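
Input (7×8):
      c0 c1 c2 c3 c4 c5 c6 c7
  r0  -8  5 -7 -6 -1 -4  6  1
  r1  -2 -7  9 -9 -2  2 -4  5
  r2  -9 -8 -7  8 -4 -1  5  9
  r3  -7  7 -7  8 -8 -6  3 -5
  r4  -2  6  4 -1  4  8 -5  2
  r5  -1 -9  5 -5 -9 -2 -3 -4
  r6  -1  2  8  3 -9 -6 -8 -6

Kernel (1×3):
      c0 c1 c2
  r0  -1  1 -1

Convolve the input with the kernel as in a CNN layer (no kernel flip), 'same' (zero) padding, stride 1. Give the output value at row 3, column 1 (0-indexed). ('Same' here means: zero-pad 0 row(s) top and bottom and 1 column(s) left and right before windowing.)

The receptive field on the zero-padded input at this output position is [-7 7 -7]. Elementwise product with the kernel and sum: -7·-1 + 7·1 + -7·-1.

21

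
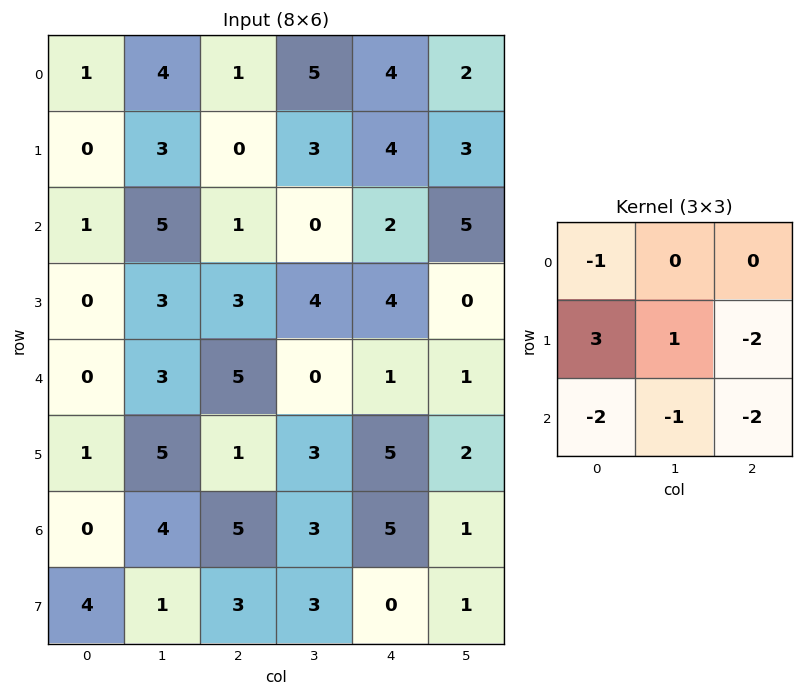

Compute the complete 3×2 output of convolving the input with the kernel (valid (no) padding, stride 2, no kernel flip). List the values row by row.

-7 -12
-17 -8
-8 -32

Output[0,0]: The receptive field on the input at this output position is [1 4 1 / 0 3 0 / 1 5 1]. Elementwise product with the kernel and sum: 1·-1 + 0·3 + 3·1 + 0·-2 + 1·-2 + 5·-1 + 1·-2.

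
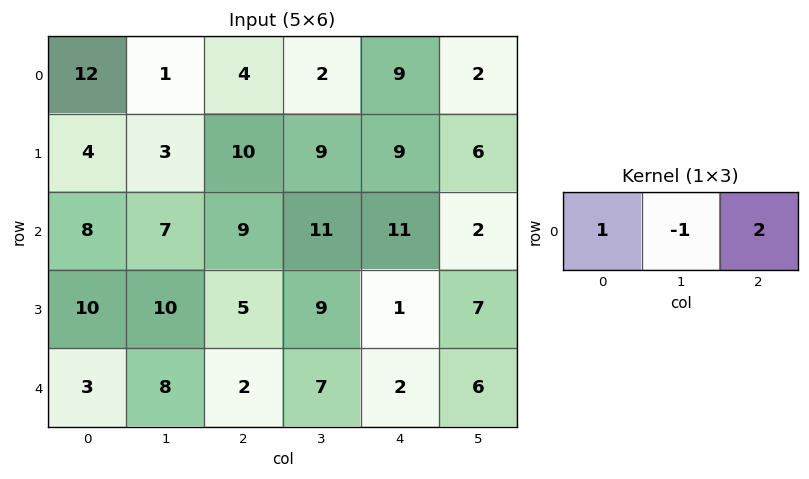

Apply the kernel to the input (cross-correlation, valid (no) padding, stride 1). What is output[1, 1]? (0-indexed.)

11

The receptive field on the input at this output position is [3 10 9]. Elementwise product with the kernel and sum: 3·1 + 10·-1 + 9·2.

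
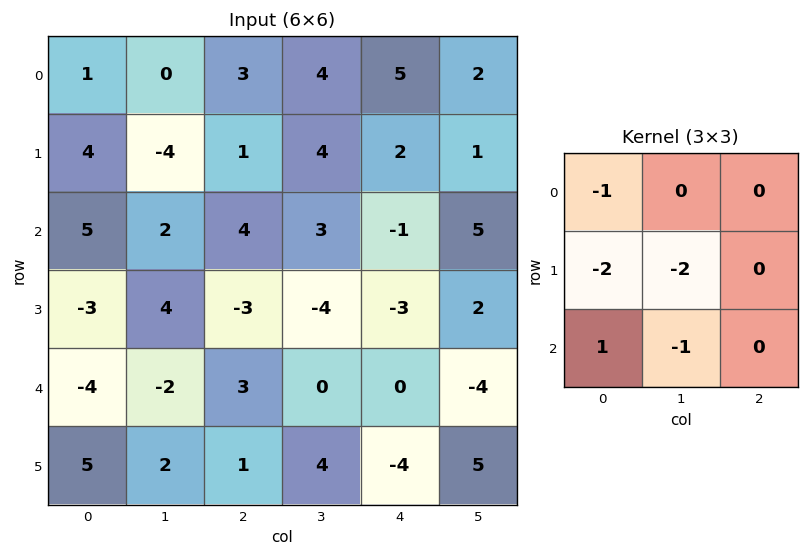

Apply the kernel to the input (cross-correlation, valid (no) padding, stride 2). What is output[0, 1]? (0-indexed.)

The receptive field on the input at this output position is [3 4 5 / 1 4 2 / 4 3 -1]. Elementwise product with the kernel and sum: 3·-1 + 1·-2 + 4·-2 + 4·1 + 3·-1.

-12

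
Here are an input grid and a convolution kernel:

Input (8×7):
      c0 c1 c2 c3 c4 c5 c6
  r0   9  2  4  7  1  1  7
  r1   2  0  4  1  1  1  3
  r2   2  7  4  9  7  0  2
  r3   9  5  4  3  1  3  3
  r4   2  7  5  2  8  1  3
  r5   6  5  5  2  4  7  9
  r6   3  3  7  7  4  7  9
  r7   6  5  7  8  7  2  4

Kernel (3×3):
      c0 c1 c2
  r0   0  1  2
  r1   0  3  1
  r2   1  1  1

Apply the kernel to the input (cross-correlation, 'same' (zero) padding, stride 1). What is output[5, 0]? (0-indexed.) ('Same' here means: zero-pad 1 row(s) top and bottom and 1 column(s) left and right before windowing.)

45

The receptive field on the zero-padded input at this output position is [0 2 7 / 0 6 5 / 0 3 3]. Elementwise product with the kernel and sum: 2·1 + 7·2 + 6·3 + 5·1 + 0·1 + 3·1 + 3·1.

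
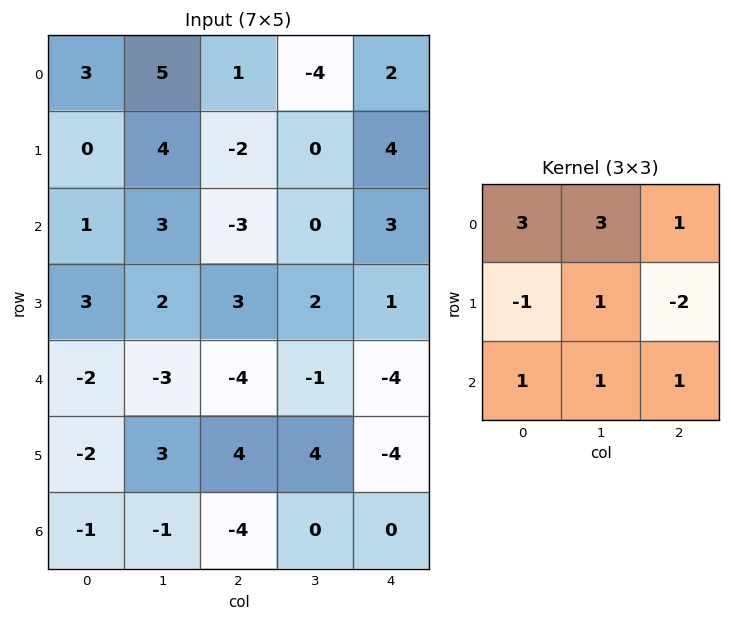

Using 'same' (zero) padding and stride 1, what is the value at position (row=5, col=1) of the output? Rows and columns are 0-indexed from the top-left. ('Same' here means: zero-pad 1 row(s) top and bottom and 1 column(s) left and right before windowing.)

-28

The receptive field on the zero-padded input at this output position is [-2 -3 -4 / -2 3 4 / -1 -1 -4]. Elementwise product with the kernel and sum: -2·3 + -3·3 + -4·1 + -2·-1 + 3·1 + 4·-2 + -1·1 + -1·1 + -4·1.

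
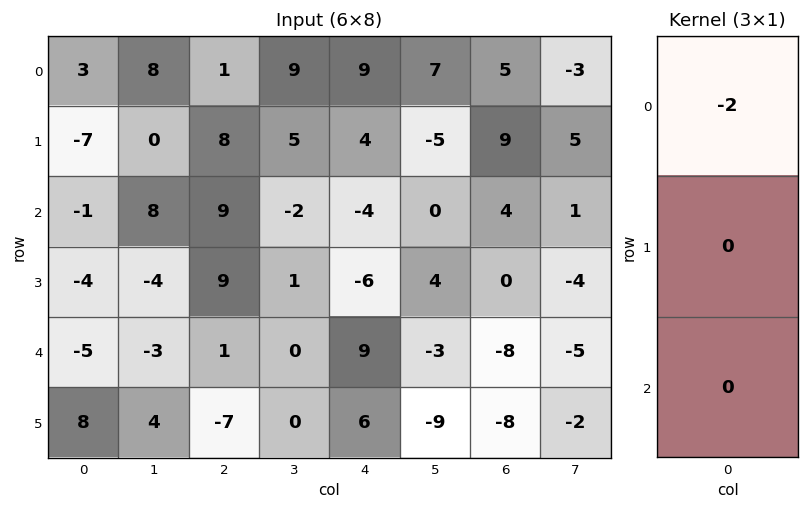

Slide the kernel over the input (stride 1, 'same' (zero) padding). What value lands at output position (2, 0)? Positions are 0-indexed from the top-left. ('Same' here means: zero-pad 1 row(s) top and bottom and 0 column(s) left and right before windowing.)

The receptive field on the zero-padded input at this output position is [-7 / -1 / -4]. Elementwise product with the kernel and sum: -7·-2.

14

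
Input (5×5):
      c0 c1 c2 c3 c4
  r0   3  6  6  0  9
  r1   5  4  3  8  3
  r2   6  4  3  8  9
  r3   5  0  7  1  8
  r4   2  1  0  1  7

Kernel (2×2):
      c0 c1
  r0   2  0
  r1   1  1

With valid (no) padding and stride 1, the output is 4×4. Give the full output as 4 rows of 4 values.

15 19 23 11
20 15 17 33
17 15 14 25
13 1 15 10

Output[0,0]: The receptive field on the input at this output position is [3 6 / 5 4]. Elementwise product with the kernel and sum: 3·2 + 5·1 + 4·1.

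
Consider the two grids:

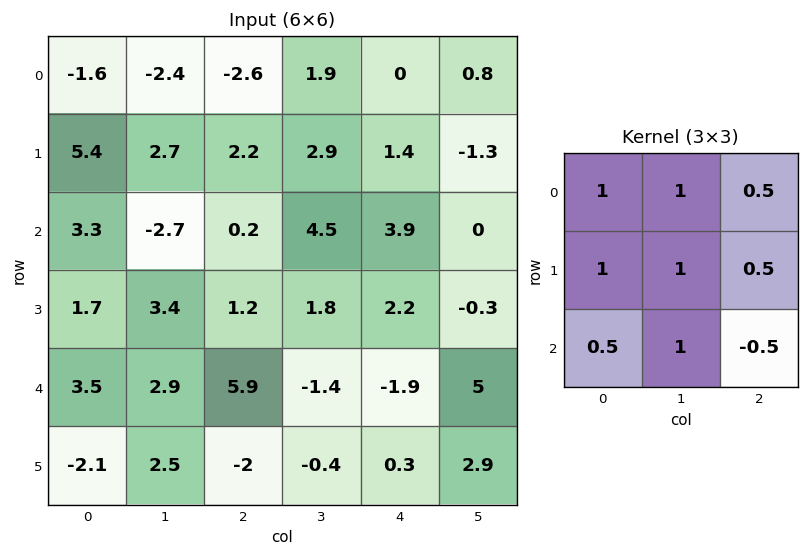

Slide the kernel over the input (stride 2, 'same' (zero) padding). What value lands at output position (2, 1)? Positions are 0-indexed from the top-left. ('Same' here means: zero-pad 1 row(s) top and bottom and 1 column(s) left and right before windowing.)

13.05

The receptive field on the zero-padded input at this output position is [3.4 1.2 1.8 / 2.9 5.9 -1.4 / 2.5 -2 -0.4]. Elementwise product with the kernel and sum: 3.4·1 + 1.2·1 + 1.8·0.5 + 2.9·1 + 5.9·1 + -1.4·0.5 + 2.5·0.5 + -2·1 + -0.4·-0.5.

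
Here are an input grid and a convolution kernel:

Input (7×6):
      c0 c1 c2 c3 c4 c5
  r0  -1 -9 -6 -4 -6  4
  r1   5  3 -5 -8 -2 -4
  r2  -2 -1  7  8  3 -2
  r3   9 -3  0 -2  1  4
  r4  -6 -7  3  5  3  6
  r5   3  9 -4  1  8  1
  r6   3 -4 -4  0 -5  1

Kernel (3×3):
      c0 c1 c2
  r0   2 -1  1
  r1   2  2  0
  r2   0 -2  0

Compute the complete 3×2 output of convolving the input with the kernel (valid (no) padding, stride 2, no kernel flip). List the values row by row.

19 -56
30 -5
30 -2

Output[0,0]: The receptive field on the input at this output position is [-1 -9 -6 / 5 3 -5 / -2 -1 7]. Elementwise product with the kernel and sum: -1·2 + -9·-1 + -6·1 + 5·2 + 3·2 + -1·-2.
Output[0,1]: The receptive field on the input at this output position is [-6 -4 -6 / -5 -8 -2 / 7 8 3]. Elementwise product with the kernel and sum: -6·2 + -4·-1 + -6·1 + -5·2 + -8·2 + 8·-2.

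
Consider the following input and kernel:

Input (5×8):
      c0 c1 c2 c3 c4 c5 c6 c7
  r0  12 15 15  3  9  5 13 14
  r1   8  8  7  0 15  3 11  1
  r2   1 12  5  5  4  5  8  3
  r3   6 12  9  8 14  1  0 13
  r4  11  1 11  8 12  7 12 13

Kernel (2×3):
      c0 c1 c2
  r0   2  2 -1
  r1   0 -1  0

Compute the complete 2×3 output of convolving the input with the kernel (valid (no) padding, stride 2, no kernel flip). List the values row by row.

Output[0,0]: The receptive field on the input at this output position is [12 15 15 / 8 8 7]. Elementwise product with the kernel and sum: 12·2 + 15·2 + 15·-1 + 8·-1.
Output[0,1]: The receptive field on the input at this output position is [15 3 9 / 7 0 15]. Elementwise product with the kernel and sum: 15·2 + 3·2 + 9·-1 + 0·-1.

31 27 12
9 8 9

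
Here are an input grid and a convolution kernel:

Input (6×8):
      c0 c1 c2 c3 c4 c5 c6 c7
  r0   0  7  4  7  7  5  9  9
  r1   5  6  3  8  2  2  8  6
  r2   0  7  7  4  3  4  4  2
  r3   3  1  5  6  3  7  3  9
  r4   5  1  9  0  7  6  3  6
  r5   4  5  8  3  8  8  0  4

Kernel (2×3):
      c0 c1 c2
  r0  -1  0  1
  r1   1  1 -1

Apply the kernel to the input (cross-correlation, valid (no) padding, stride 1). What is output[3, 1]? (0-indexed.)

15

The receptive field on the input at this output position is [1 5 6 / 1 9 0]. Elementwise product with the kernel and sum: 1·-1 + 6·1 + 1·1 + 9·1 + 0·-1.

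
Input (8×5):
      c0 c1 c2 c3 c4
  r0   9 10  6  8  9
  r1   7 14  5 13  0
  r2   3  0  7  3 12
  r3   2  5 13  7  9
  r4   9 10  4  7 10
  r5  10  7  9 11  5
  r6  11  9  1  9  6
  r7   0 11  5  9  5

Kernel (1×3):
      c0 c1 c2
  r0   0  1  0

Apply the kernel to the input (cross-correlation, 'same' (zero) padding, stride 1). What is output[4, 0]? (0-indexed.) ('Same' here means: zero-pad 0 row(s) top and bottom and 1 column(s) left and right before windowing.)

9

The receptive field on the zero-padded input at this output position is [0 9 10]. Elementwise product with the kernel and sum: 9·1.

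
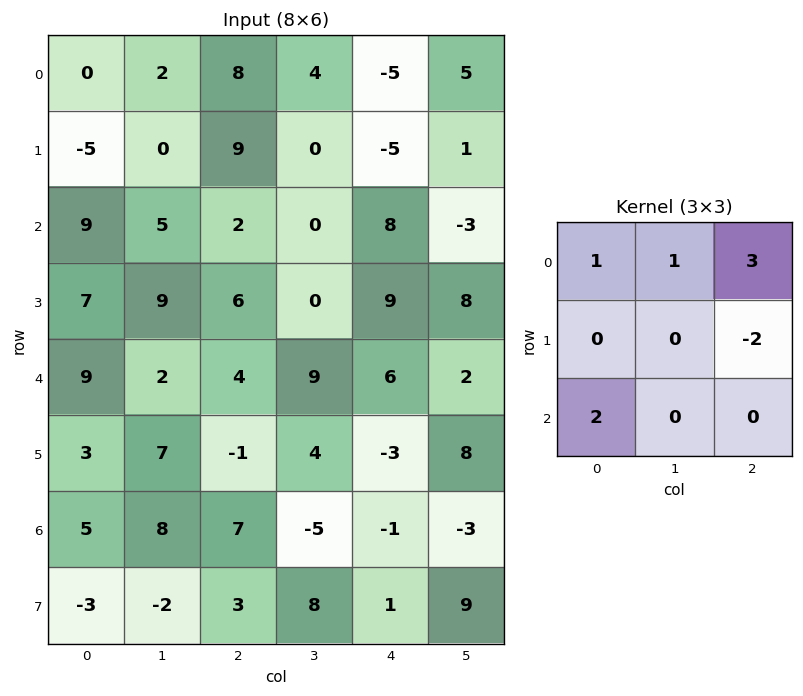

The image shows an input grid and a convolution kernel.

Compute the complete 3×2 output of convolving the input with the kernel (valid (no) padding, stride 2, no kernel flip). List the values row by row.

Output[0,0]: The receptive field on the input at this output position is [0 2 8 / -5 0 9 / 9 5 2]. Elementwise product with the kernel and sum: 0·1 + 2·1 + 8·3 + 9·-2 + 9·2.

26 11
26 16
35 51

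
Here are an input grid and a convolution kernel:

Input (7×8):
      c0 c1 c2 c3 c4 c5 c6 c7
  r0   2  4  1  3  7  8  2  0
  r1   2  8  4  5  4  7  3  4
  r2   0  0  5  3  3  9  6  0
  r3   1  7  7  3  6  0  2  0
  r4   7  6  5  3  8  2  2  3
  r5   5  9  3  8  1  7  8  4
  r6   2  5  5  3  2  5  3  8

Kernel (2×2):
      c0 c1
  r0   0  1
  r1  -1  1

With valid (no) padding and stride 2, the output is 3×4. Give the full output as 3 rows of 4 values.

Output[0,0]: The receptive field on the input at this output position is [2 4 / 2 8]. Elementwise product with the kernel and sum: 4·1 + 2·-1 + 8·1.
Output[0,1]: The receptive field on the input at this output position is [1 3 / 4 5]. Elementwise product with the kernel and sum: 3·1 + 4·-1 + 5·1.

10 4 11 1
6 -1 3 -2
10 8 8 -1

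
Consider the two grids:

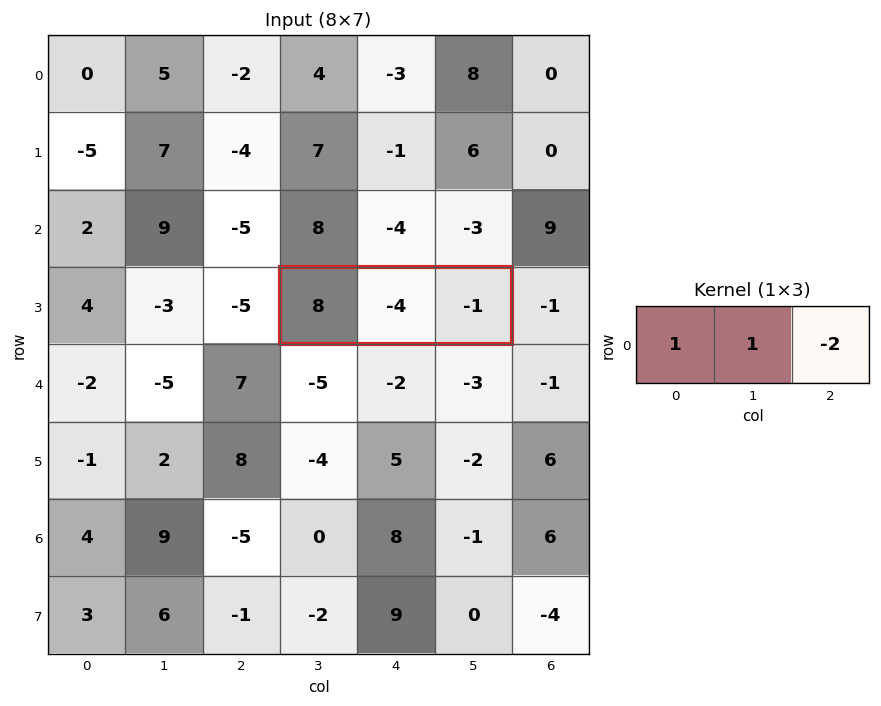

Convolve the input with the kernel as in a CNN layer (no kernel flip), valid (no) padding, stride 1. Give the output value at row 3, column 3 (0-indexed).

The receptive field on the input at this output position is [8 -4 -1]. Elementwise product with the kernel and sum: 8·1 + -4·1 + -1·-2.

6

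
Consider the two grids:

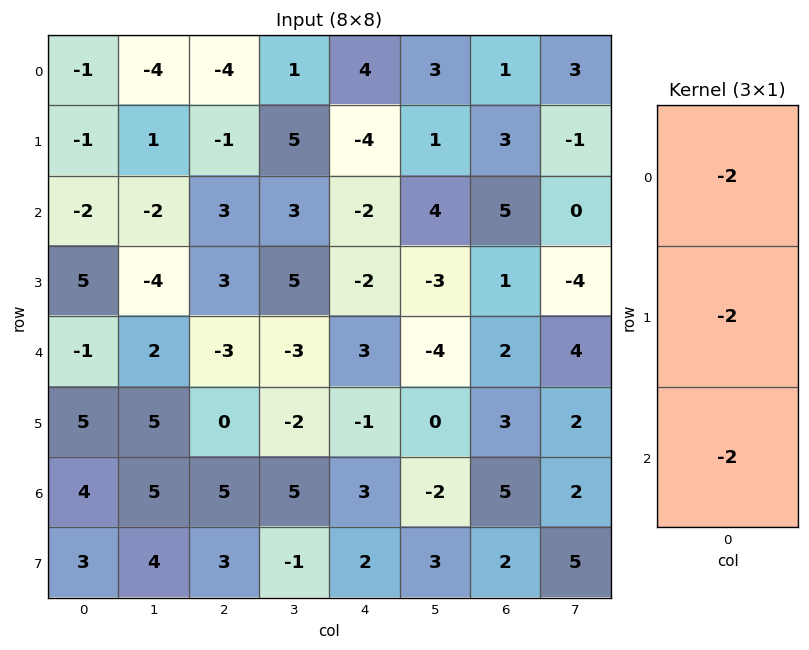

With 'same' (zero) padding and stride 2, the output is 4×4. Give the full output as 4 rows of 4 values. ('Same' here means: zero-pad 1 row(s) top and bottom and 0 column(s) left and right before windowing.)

4 10 0 -8
-4 -10 16 -18
-18 0 0 -12
-24 -16 -8 -20

Output[0,0]: The receptive field on the zero-padded input at this output position is [0 / -1 / -1]. Elementwise product with the kernel and sum: 0·-2 + -1·-2 + -1·-2.
Output[0,1]: The receptive field on the zero-padded input at this output position is [0 / -4 / -1]. Elementwise product with the kernel and sum: 0·-2 + -4·-2 + -1·-2.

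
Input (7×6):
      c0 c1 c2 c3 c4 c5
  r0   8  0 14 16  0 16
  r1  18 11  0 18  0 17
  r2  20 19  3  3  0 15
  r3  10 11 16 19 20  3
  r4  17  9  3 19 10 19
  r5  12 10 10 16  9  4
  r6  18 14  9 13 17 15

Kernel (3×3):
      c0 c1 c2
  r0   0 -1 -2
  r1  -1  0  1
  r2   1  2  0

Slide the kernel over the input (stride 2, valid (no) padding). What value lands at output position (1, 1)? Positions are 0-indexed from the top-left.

42

The receptive field on the input at this output position is [3 3 0 / 16 19 20 / 3 19 10]. Elementwise product with the kernel and sum: 3·-1 + 0·-2 + 16·-1 + 20·1 + 3·1 + 19·2.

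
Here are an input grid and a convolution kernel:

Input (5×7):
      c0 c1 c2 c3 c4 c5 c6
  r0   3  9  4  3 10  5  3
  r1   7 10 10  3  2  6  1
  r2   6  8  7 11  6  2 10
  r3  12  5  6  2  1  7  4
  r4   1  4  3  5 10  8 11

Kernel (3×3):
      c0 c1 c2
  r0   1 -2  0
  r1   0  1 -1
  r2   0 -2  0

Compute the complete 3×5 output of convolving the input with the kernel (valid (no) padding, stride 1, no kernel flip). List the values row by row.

Output[0,0]: The receptive field on the input at this output position is [3 9 4 / 7 10 10 / 6 8 7]. Elementwise product with the kernel and sum: 3·1 + 9·-2 + 10·1 + 10·-1 + 8·-2.

-31 -6 -23 -33 1
-22 -26 5 1 -32
-19 -8 -24 -27 -11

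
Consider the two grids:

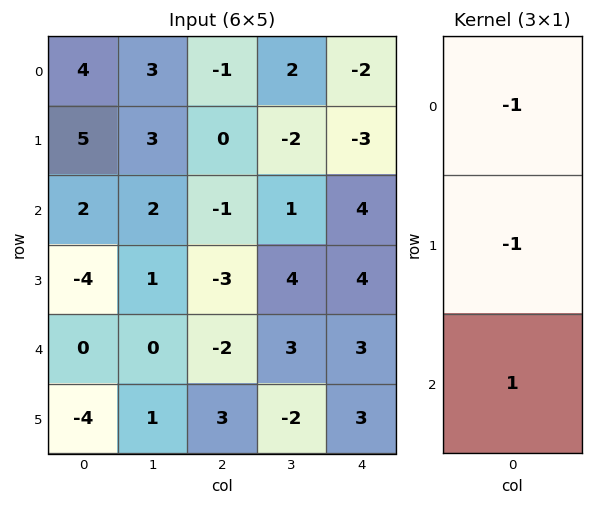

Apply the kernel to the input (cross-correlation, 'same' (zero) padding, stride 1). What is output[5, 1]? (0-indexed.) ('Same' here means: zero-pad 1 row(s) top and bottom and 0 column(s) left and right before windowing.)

-1

The receptive field on the zero-padded input at this output position is [0 / 1 / 0]. Elementwise product with the kernel and sum: 0·-1 + 1·-1 + 0·1.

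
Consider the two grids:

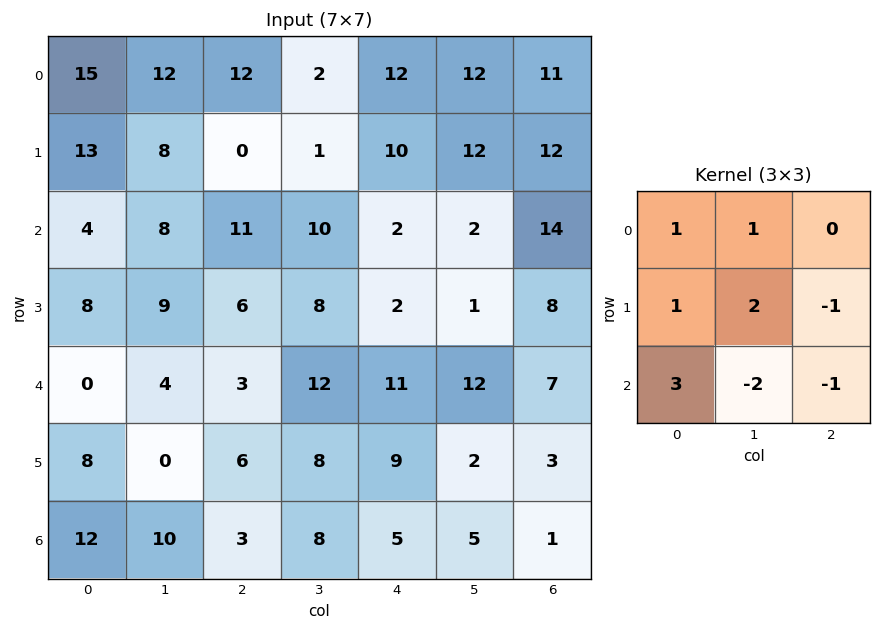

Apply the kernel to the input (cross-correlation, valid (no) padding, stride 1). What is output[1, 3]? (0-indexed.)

The receptive field on the input at this output position is [1 10 12 / 10 2 2 / 8 2 1]. Elementwise product with the kernel and sum: 1·1 + 10·1 + 10·1 + 2·2 + 2·-1 + 8·3 + 2·-2 + 1·-1.

42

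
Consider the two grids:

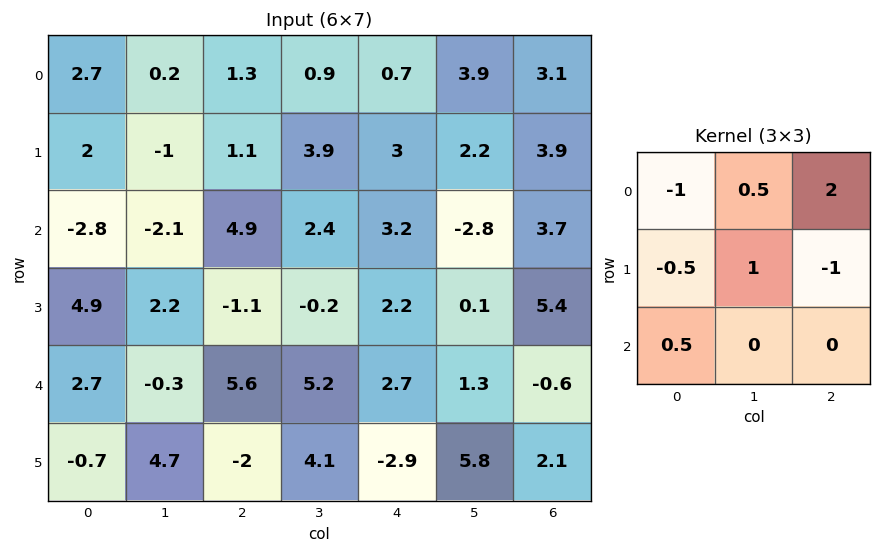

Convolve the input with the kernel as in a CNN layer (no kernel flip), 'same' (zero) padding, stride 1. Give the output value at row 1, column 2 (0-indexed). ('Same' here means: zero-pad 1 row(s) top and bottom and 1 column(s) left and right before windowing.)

The receptive field on the zero-padded input at this output position is [0.2 1.3 0.9 / -1 1.1 3.9 / -2.1 4.9 2.4]. Elementwise product with the kernel and sum: 0.2·-1 + 1.3·0.5 + 0.9·2 + -1·-0.5 + 1.1·1 + 3.9·-1 + -2.1·0.5.

-1.1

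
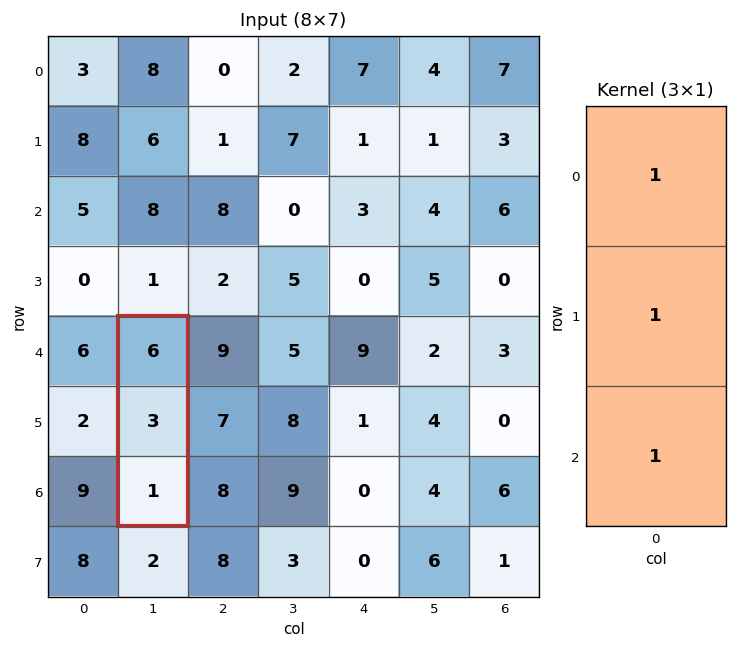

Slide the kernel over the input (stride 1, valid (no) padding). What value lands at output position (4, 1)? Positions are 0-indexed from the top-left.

The receptive field on the input at this output position is [6 / 3 / 1]. Elementwise product with the kernel and sum: 6·1 + 3·1 + 1·1.

10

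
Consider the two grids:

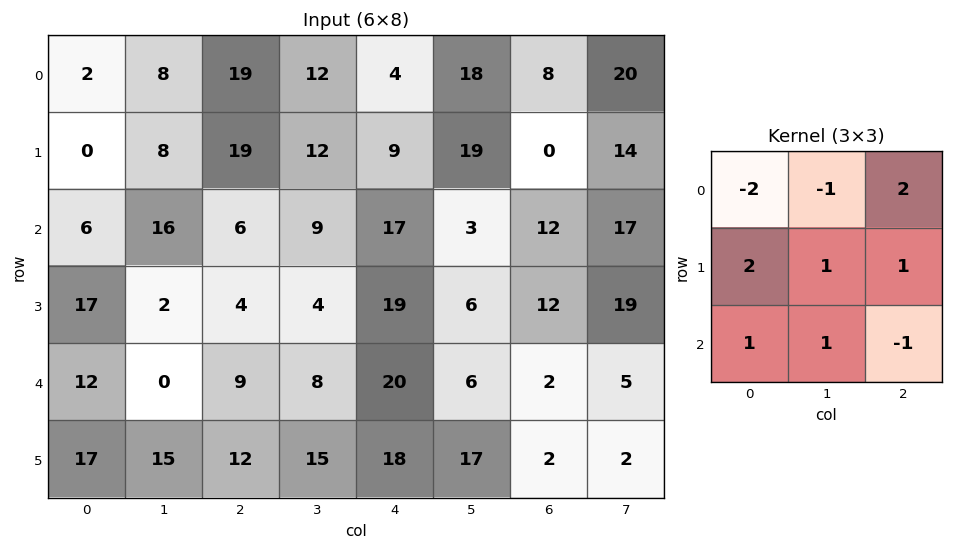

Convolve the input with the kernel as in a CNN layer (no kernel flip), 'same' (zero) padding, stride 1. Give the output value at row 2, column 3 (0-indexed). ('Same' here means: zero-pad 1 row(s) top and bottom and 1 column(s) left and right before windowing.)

The receptive field on the zero-padded input at this output position is [19 12 9 / 6 9 17 / 4 4 19]. Elementwise product with the kernel and sum: 19·-2 + 12·-1 + 9·2 + 6·2 + 9·1 + 17·1 + 4·1 + 4·1 + 19·-1.

-5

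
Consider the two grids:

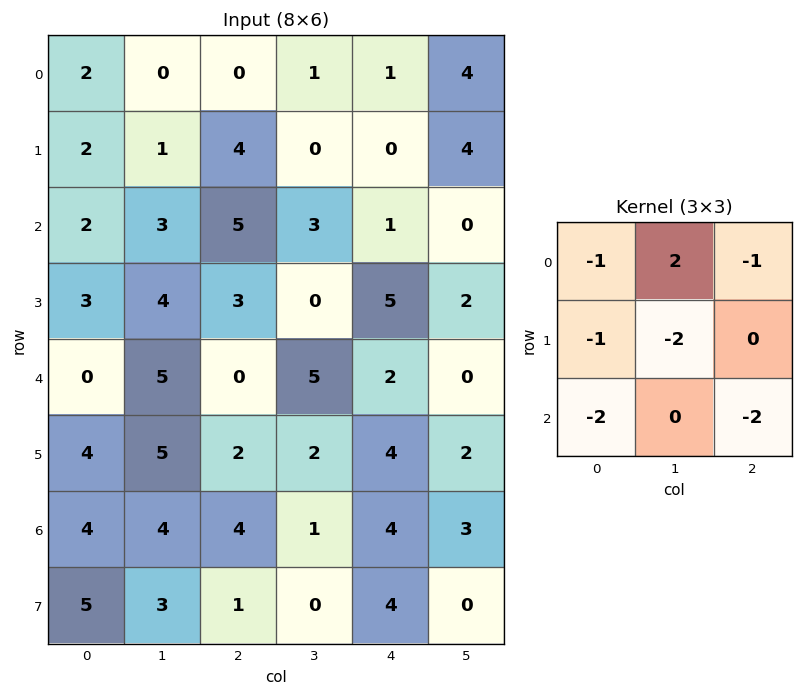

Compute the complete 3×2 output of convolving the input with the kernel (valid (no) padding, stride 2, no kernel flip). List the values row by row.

-20 -15
-12 -7
-20 -14

Output[0,0]: The receptive field on the input at this output position is [2 0 0 / 2 1 4 / 2 3 5]. Elementwise product with the kernel and sum: 2·-1 + 0·2 + 0·-1 + 2·-1 + 1·-2 + 2·-2 + 5·-2.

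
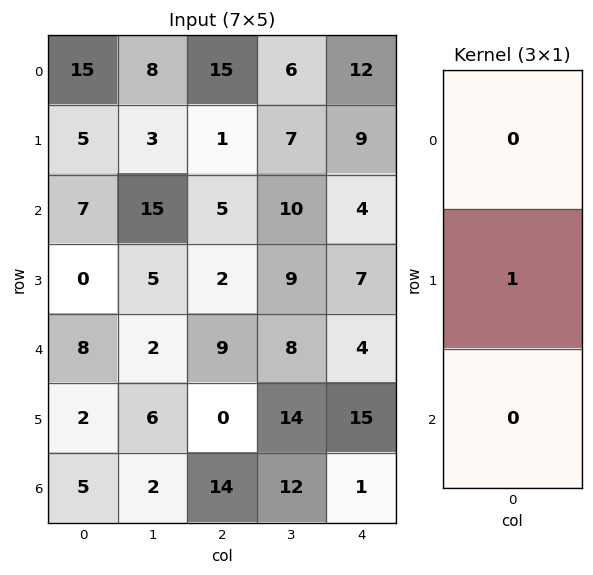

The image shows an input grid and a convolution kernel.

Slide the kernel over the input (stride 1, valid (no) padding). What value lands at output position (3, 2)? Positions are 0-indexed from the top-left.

The receptive field on the input at this output position is [2 / 9 / 0]. Elementwise product with the kernel and sum: 9·1.

9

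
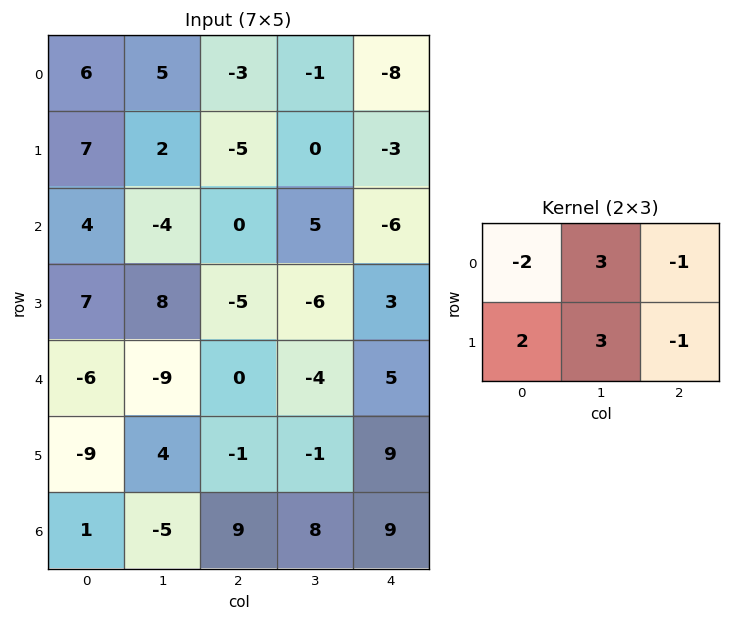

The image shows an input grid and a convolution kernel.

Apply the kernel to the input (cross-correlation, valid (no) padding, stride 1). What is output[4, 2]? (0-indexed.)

-31

The receptive field on the input at this output position is [0 -4 5 / -1 -1 9]. Elementwise product with the kernel and sum: 0·-2 + -4·3 + 5·-1 + -1·2 + -1·3 + 9·-1.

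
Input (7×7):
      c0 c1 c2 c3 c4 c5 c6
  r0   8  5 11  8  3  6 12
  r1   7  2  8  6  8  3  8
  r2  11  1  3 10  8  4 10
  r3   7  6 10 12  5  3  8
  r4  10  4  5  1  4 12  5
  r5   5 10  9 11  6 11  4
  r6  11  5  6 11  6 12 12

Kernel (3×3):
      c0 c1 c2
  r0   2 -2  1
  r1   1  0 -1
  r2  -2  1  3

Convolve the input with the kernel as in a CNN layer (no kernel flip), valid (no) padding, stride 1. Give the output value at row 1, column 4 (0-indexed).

33

The receptive field on the input at this output position is [8 3 8 / 8 4 10 / 5 3 8]. Elementwise product with the kernel and sum: 8·2 + 3·-2 + 8·1 + 8·1 + 10·-1 + 5·-2 + 3·1 + 8·3.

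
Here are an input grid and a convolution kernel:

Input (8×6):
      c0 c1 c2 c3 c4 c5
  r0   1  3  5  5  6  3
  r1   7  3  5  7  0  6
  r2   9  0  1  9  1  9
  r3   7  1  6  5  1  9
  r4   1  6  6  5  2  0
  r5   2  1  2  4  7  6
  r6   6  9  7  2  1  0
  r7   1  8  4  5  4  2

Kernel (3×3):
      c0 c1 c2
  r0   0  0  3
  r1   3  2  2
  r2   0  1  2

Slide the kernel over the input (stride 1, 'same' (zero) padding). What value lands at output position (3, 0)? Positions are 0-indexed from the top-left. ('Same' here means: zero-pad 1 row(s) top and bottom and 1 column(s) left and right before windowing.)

29

The receptive field on the zero-padded input at this output position is [0 9 0 / 0 7 1 / 0 1 6]. Elementwise product with the kernel and sum: 0·3 + 0·3 + 7·2 + 1·2 + 1·1 + 6·2.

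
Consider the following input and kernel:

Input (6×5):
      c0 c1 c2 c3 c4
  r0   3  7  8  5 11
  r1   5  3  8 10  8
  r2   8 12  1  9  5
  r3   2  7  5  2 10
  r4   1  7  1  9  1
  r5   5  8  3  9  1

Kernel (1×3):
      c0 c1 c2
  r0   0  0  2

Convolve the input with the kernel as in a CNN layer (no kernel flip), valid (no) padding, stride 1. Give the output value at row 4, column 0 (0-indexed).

The receptive field on the input at this output position is [1 7 1]. Elementwise product with the kernel and sum: 1·2.

2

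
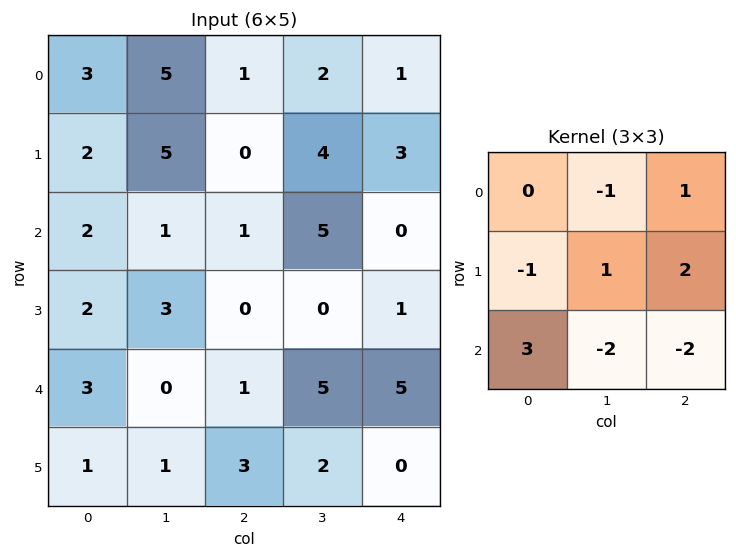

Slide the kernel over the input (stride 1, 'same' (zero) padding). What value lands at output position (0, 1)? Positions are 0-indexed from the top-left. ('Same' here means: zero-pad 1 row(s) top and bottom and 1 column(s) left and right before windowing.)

0

The receptive field on the zero-padded input at this output position is [0 0 0 / 3 5 1 / 2 5 0]. Elementwise product with the kernel and sum: 0·-1 + 0·1 + 3·-1 + 5·1 + 1·2 + 2·3 + 5·-2 + 0·-2.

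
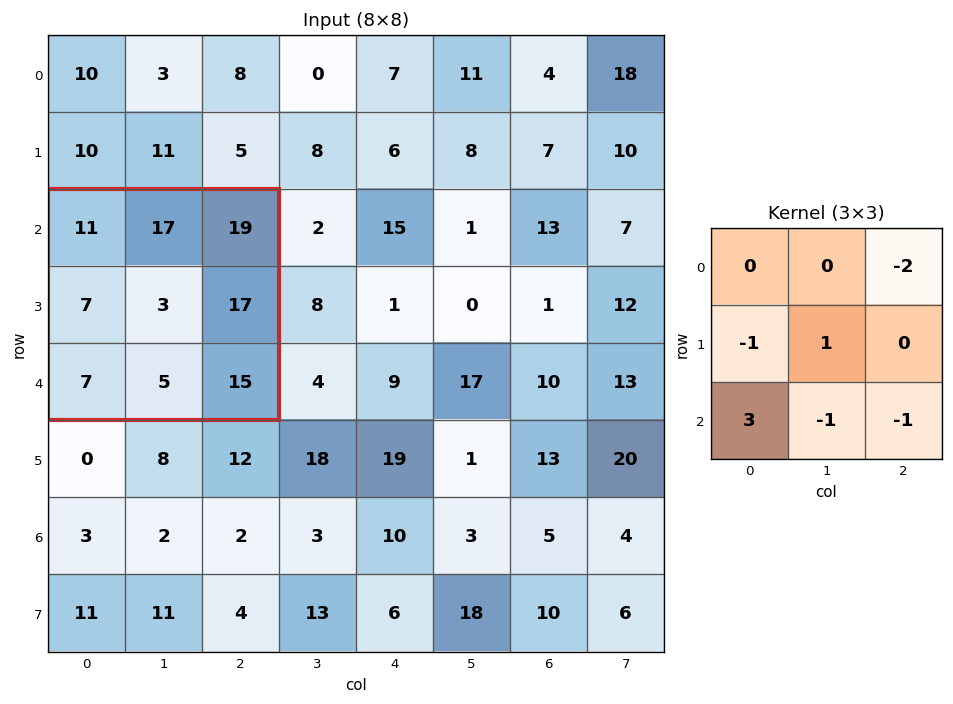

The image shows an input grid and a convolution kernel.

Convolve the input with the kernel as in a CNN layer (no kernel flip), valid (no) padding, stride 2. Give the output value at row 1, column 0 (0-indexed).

-41

The receptive field on the input at this output position is [11 17 19 / 7 3 17 / 7 5 15]. Elementwise product with the kernel and sum: 19·-2 + 7·-1 + 3·1 + 7·3 + 5·-1 + 15·-1.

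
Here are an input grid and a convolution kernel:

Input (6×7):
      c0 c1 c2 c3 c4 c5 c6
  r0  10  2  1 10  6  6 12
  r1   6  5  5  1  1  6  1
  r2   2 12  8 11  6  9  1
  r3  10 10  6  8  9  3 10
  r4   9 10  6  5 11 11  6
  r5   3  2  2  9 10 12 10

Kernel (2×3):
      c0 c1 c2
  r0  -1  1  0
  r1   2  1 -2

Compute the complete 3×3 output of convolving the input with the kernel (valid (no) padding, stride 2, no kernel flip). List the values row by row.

Output[0,0]: The receptive field on the input at this output position is [10 2 1 / 6 5 5]. Elementwise product with the kernel and sum: 10·-1 + 2·1 + 6·2 + 5·1 + 5·-2.

-1 18 6
28 5 4
5 -8 12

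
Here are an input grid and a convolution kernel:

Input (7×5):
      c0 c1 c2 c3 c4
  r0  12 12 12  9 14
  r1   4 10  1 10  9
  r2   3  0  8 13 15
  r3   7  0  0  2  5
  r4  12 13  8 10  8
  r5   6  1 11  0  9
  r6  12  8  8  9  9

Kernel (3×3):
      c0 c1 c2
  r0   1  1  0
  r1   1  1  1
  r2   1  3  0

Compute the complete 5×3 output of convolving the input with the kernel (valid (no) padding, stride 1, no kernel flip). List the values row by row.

Output[0,0]: The receptive field on the input at this output position is [12 12 12 / 4 10 1 / 3 0 8]. Elementwise product with the kernel and sum: 12·1 + 12·1 + 4·1 + 10·1 + 1·1 + 3·1 + 0·3.
Output[0,1]: The receptive field on the input at this output position is [12 12 9 / 10 1 10 / 0 8 13]. Elementwise product with the kernel and sum: 12·1 + 12·1 + 10·1 + 1·1 + 10·1 + 0·1 + 8·3.

42 69 88
32 32 53
61 47 66
49 65 39
79 65 73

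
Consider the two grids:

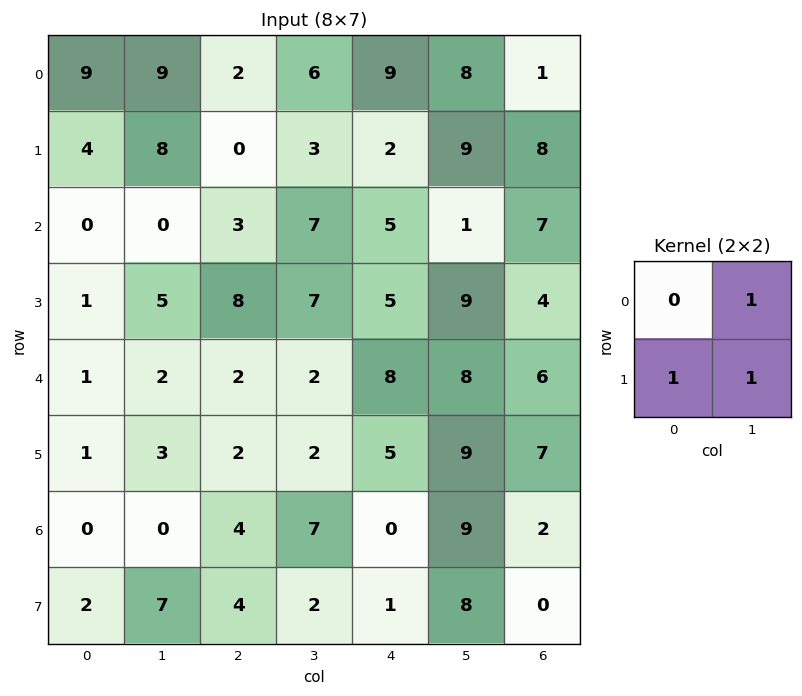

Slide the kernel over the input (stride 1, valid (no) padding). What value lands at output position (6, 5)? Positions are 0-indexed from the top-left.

The receptive field on the input at this output position is [9 2 / 8 0]. Elementwise product with the kernel and sum: 2·1 + 8·1 + 0·1.

10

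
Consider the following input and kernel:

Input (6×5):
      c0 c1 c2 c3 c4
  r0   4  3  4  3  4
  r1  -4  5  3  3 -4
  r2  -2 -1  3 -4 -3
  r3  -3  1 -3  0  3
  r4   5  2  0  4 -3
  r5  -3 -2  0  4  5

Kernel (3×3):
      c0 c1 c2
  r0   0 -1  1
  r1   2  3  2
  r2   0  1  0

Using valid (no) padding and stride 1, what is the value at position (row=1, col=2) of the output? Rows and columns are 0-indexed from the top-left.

The receptive field on the input at this output position is [3 3 -4 / 3 -4 -3 / -3 0 3]. Elementwise product with the kernel and sum: 3·-1 + -4·1 + 3·2 + -4·3 + -3·2 + 0·1.

-19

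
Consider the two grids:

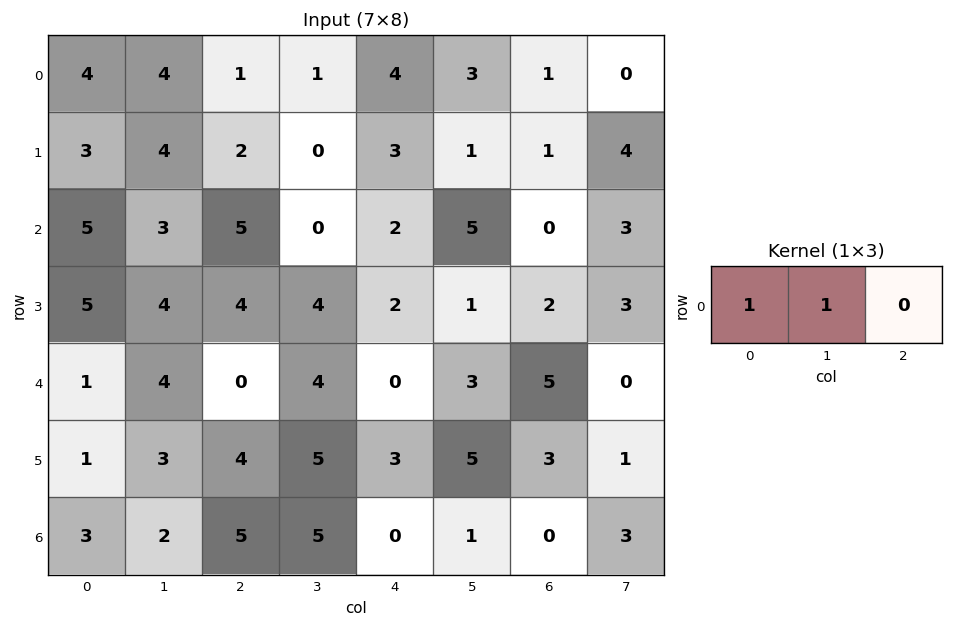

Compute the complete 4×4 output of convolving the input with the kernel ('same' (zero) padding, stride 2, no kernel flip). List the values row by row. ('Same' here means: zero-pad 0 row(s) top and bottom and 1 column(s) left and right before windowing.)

Output[0,0]: The receptive field on the zero-padded input at this output position is [0 4 4]. Elementwise product with the kernel and sum: 0·1 + 4·1.
Output[0,1]: The receptive field on the zero-padded input at this output position is [4 1 1]. Elementwise product with the kernel and sum: 4·1 + 1·1.

4 5 5 4
5 8 2 5
1 4 4 8
3 7 5 1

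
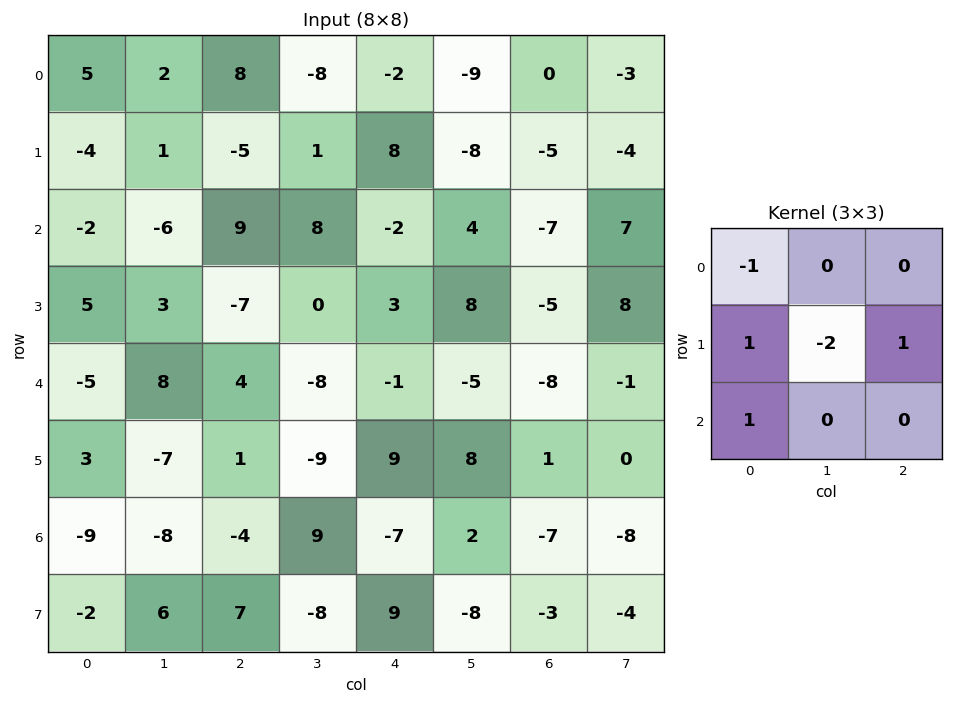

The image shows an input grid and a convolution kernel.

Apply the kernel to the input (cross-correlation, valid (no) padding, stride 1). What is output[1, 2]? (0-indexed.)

The receptive field on the input at this output position is [-5 1 8 / 9 8 -2 / -7 0 3]. Elementwise product with the kernel and sum: -5·-1 + 9·1 + 8·-2 + -2·1 + -7·1.

-11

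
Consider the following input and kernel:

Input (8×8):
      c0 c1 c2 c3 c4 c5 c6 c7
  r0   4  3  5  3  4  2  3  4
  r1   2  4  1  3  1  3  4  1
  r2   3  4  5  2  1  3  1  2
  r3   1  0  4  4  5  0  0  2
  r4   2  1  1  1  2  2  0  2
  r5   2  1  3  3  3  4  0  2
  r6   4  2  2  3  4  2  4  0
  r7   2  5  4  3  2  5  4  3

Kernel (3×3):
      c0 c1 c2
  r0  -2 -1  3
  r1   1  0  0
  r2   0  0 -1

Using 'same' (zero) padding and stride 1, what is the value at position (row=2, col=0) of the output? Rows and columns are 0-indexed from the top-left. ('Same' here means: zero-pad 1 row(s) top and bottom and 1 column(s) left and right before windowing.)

10

The receptive field on the zero-padded input at this output position is [0 2 4 / 0 3 4 / 0 1 0]. Elementwise product with the kernel and sum: 0·-2 + 2·-1 + 4·3 + 0·1 + 0·-1.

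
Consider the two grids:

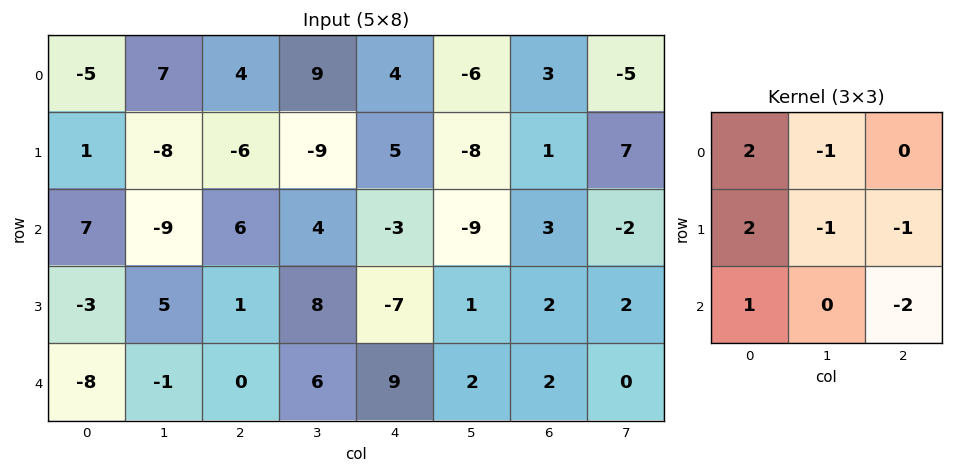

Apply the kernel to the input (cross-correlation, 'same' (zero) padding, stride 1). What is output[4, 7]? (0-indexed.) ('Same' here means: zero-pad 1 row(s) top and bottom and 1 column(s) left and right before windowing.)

6

The receptive field on the zero-padded input at this output position is [2 2 0 / 2 0 0 / 0 0 0]. Elementwise product with the kernel and sum: 2·2 + 2·-1 + 2·2 + 0·-1 + 0·-1 + 0·1 + 0·-2.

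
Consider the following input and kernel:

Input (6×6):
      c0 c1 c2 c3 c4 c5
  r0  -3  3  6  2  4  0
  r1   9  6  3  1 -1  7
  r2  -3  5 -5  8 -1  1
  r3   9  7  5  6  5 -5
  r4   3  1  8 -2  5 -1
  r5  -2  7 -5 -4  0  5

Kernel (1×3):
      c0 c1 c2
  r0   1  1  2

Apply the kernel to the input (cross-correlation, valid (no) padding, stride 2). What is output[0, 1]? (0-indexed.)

The receptive field on the input at this output position is [6 2 4]. Elementwise product with the kernel and sum: 6·1 + 2·1 + 4·2.

16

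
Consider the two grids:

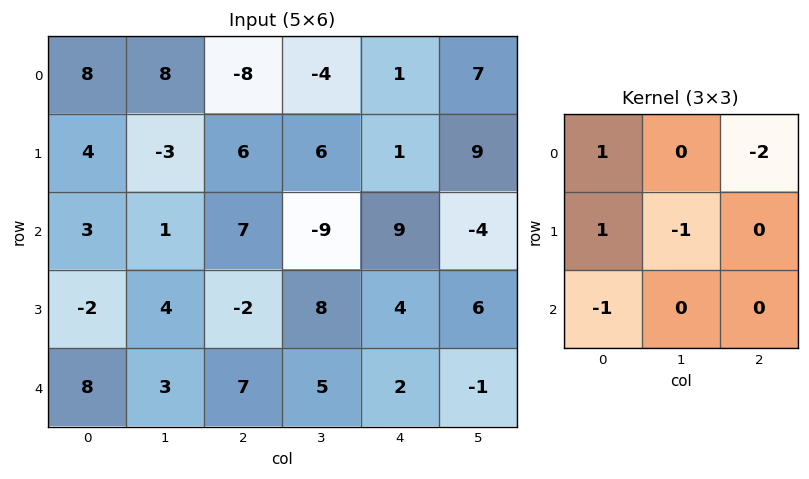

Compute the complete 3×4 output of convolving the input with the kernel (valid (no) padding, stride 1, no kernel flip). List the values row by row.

28 6 -17 -4
-4 -25 22 -38
-25 22 -28 -2

Output[0,0]: The receptive field on the input at this output position is [8 8 -8 / 4 -3 6 / 3 1 7]. Elementwise product with the kernel and sum: 8·1 + -8·-2 + 4·1 + -3·-1 + 3·-1.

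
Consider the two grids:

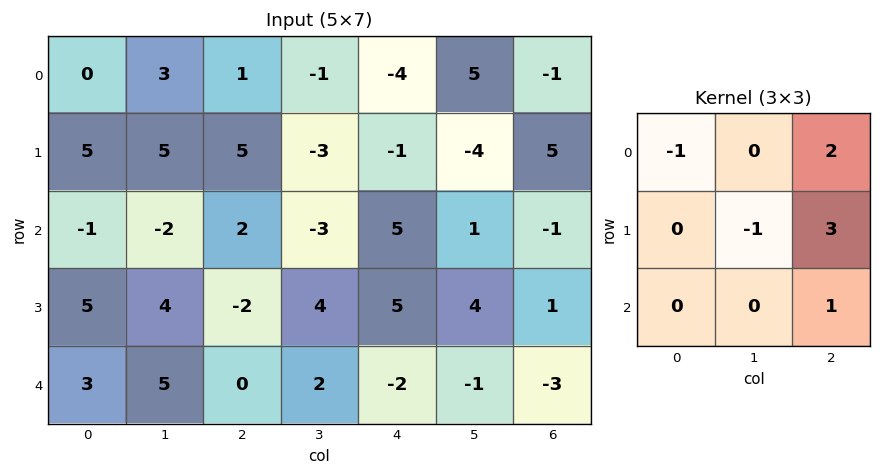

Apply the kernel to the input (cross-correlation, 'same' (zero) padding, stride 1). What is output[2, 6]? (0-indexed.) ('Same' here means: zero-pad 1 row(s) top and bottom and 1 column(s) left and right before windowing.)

5

The receptive field on the zero-padded input at this output position is [-4 5 0 / 1 -1 0 / 4 1 0]. Elementwise product with the kernel and sum: -4·-1 + 0·2 + -1·-1 + 0·3 + 0·1.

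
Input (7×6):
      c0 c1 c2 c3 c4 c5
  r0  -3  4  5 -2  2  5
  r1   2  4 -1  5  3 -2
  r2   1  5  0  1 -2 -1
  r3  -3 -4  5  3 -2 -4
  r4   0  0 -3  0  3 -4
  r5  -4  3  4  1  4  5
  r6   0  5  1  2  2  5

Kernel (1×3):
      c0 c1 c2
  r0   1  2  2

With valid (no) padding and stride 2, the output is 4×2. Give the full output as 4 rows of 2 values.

15 5
11 -2
-6 3
12 9

Output[0,0]: The receptive field on the input at this output position is [-3 4 5]. Elementwise product with the kernel and sum: -3·1 + 4·2 + 5·2.
Output[0,1]: The receptive field on the input at this output position is [5 -2 2]. Elementwise product with the kernel and sum: 5·1 + -2·2 + 2·2.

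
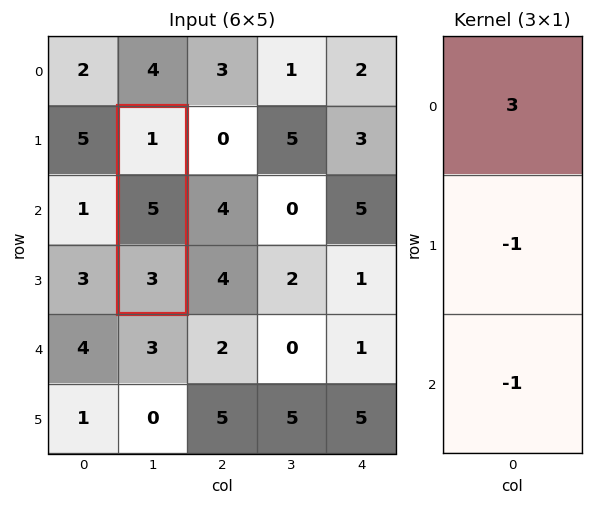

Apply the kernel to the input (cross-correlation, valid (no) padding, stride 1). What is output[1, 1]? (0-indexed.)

-5

The receptive field on the input at this output position is [1 / 5 / 3]. Elementwise product with the kernel and sum: 1·3 + 5·-1 + 3·-1.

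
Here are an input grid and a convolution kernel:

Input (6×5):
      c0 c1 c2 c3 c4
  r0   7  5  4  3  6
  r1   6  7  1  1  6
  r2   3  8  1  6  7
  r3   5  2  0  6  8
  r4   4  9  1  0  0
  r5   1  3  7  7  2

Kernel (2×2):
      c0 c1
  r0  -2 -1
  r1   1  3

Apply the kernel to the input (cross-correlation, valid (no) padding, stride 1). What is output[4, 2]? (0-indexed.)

The receptive field on the input at this output position is [1 0 / 7 7]. Elementwise product with the kernel and sum: 1·-2 + 0·-1 + 7·1 + 7·3.

26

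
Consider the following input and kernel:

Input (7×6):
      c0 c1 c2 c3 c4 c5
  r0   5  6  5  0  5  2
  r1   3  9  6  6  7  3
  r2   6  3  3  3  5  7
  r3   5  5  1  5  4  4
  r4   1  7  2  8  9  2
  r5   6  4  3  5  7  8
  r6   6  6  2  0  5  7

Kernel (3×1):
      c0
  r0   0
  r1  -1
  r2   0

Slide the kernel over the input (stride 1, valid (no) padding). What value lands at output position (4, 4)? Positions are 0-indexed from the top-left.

The receptive field on the input at this output position is [9 / 7 / 5]. Elementwise product with the kernel and sum: 7·-1.

-7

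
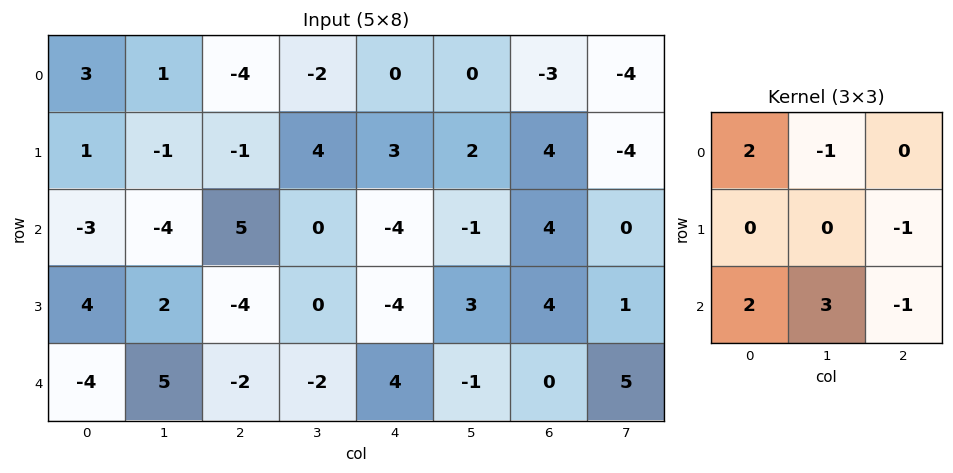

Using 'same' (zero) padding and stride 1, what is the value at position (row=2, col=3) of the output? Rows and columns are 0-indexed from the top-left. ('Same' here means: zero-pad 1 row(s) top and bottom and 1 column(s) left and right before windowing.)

-6

The receptive field on the zero-padded input at this output position is [-1 4 3 / 5 0 -4 / -4 0 -4]. Elementwise product with the kernel and sum: -1·2 + 4·-1 + -4·-1 + -4·2 + 0·3 + -4·-1.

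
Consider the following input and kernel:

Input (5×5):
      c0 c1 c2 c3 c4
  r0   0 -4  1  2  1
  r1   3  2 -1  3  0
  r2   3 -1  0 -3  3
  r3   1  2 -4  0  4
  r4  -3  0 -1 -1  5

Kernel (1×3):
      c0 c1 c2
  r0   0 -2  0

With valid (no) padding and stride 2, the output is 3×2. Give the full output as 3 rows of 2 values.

Output[0,0]: The receptive field on the input at this output position is [0 -4 1]. Elementwise product with the kernel and sum: -4·-2.

8 -4
2 6
0 2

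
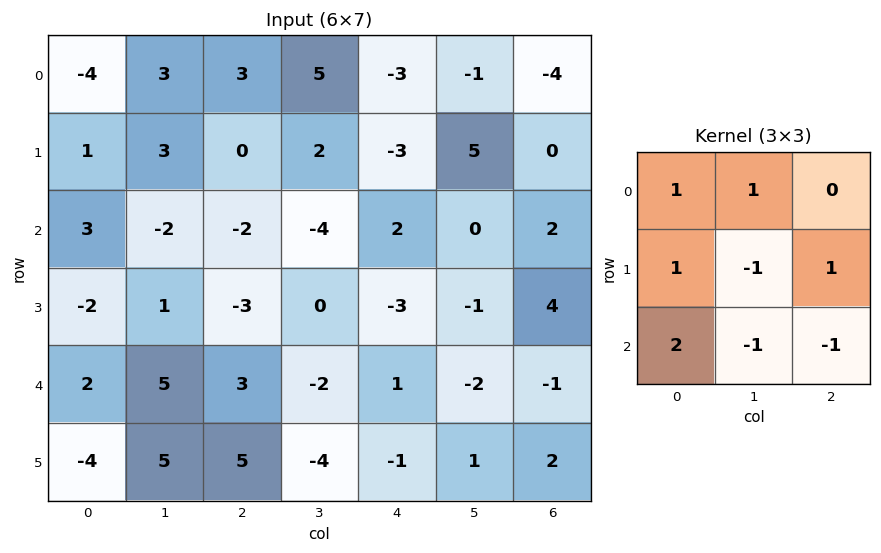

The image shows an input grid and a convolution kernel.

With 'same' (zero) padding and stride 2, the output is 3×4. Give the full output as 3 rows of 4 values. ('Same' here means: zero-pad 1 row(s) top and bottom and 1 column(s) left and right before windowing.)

Output[0,0]: The receptive field on the zero-padded input at this output position is [0 0 0 / 0 -4 3 / 0 1 3]. Elementwise product with the kernel and sum: 0·1 + 0·1 + 0·1 + -4·-1 + 3·1 + 0·2 + 1·-1 + 3·-1.

3 9 9 13
-3 4 -3 -3
0 7 -16 2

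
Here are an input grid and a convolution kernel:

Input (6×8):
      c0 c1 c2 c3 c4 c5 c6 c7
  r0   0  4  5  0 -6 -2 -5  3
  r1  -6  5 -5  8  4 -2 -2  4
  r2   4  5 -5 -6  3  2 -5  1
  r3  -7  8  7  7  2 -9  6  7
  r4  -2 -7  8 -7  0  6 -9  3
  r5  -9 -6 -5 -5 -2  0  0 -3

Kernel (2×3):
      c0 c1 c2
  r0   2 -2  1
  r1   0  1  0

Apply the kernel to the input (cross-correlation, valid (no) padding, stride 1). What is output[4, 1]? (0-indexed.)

-42

The receptive field on the input at this output position is [-7 8 -7 / -6 -5 -5]. Elementwise product with the kernel and sum: -7·2 + 8·-2 + -7·1 + -5·1.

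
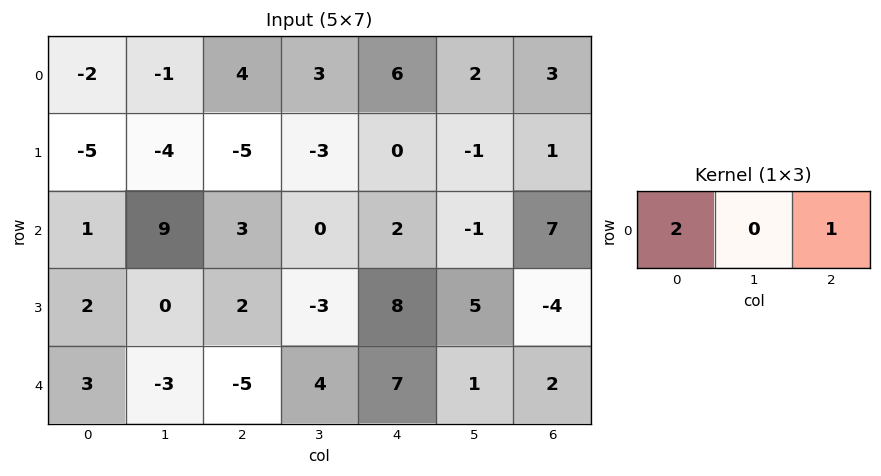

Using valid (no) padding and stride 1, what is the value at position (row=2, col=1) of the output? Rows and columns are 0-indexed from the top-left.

18

The receptive field on the input at this output position is [9 3 0]. Elementwise product with the kernel and sum: 9·2 + 0·1.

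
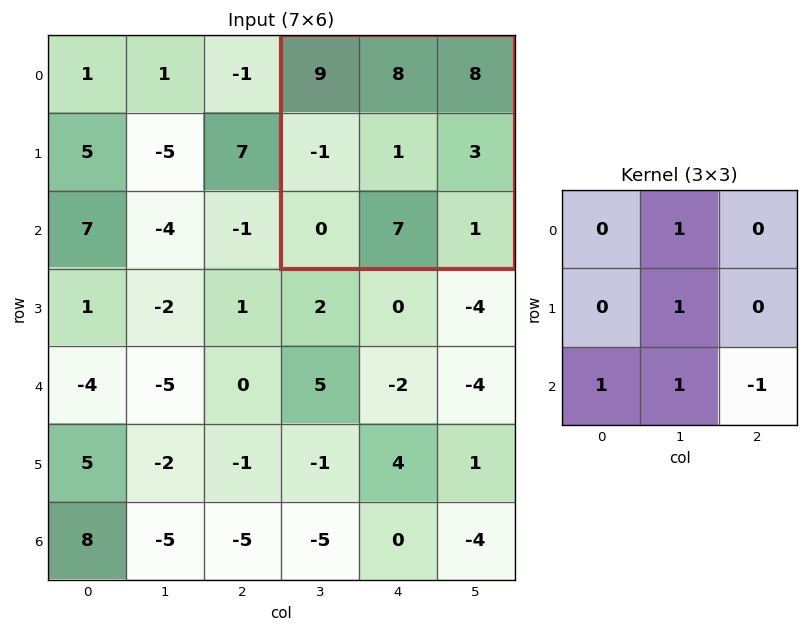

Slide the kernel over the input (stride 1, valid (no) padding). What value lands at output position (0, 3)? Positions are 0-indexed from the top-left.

15

The receptive field on the input at this output position is [9 8 8 / -1 1 3 / 0 7 1]. Elementwise product with the kernel and sum: 8·1 + 1·1 + 0·1 + 7·1 + 1·-1.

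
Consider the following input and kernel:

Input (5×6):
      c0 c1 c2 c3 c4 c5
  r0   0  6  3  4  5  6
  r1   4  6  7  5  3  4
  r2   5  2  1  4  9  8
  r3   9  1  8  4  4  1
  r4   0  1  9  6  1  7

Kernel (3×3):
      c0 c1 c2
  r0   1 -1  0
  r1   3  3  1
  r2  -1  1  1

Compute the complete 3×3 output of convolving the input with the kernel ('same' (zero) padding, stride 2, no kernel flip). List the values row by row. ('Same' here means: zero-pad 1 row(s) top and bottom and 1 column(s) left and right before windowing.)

16 37 35
23 23 50
-8 29 28

Output[0,0]: The receptive field on the zero-padded input at this output position is [0 0 0 / 0 0 6 / 0 4 6]. Elementwise product with the kernel and sum: 0·1 + 0·-1 + 0·3 + 0·3 + 6·1 + 0·-1 + 4·1 + 6·1.
Output[0,1]: The receptive field on the zero-padded input at this output position is [0 0 0 / 6 3 4 / 6 7 5]. Elementwise product with the kernel and sum: 0·1 + 0·-1 + 6·3 + 3·3 + 4·1 + 6·-1 + 7·1 + 5·1.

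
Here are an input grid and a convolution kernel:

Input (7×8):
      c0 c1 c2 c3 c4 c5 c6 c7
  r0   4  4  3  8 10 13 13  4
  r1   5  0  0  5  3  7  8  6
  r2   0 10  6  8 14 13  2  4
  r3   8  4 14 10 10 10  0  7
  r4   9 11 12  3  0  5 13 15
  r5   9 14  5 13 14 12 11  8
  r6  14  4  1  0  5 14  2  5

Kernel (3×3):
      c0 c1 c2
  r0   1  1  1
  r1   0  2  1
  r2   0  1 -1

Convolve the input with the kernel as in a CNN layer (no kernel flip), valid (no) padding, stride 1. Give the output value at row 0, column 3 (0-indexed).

45

The receptive field on the input at this output position is [8 10 13 / 5 3 7 / 8 14 13]. Elementwise product with the kernel and sum: 8·1 + 10·1 + 13·1 + 3·2 + 7·1 + 14·1 + 13·-1.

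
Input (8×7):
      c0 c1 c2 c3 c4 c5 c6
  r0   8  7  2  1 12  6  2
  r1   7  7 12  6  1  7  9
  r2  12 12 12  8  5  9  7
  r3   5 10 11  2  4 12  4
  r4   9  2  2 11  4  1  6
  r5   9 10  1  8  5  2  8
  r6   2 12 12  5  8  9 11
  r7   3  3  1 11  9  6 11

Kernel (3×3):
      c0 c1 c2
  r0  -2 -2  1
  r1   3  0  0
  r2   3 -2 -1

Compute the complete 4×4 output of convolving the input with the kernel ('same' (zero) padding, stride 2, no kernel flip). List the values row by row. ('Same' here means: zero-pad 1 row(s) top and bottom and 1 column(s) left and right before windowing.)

-21 12 12 21
-27 10 3 23
-28 -14 45 -39
-17 18 0 3

Output[0,0]: The receptive field on the zero-padded input at this output position is [0 0 0 / 0 8 7 / 0 7 7]. Elementwise product with the kernel and sum: 0·-2 + 0·-2 + 0·1 + 0·3 + 0·3 + 7·-2 + 7·-1.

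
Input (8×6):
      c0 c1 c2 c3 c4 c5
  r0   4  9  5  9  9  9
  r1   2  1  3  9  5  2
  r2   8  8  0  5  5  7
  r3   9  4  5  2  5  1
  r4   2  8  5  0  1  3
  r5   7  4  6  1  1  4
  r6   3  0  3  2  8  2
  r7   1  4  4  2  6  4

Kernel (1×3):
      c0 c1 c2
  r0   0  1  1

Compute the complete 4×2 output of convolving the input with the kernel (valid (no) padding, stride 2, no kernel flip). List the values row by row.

Output[0,0]: The receptive field on the input at this output position is [4 9 5]. Elementwise product with the kernel and sum: 9·1 + 5·1.
Output[0,1]: The receptive field on the input at this output position is [5 9 9]. Elementwise product with the kernel and sum: 9·1 + 9·1.

14 18
8 10
13 1
3 10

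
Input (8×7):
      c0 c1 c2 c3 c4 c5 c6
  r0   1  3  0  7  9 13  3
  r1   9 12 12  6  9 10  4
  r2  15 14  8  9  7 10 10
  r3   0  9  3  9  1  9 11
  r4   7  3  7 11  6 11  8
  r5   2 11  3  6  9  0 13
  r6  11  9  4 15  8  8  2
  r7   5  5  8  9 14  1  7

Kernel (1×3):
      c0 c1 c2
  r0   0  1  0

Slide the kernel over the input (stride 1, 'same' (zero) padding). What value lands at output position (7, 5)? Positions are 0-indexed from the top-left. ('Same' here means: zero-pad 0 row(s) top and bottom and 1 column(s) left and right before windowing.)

The receptive field on the zero-padded input at this output position is [14 1 7]. Elementwise product with the kernel and sum: 1·1.

1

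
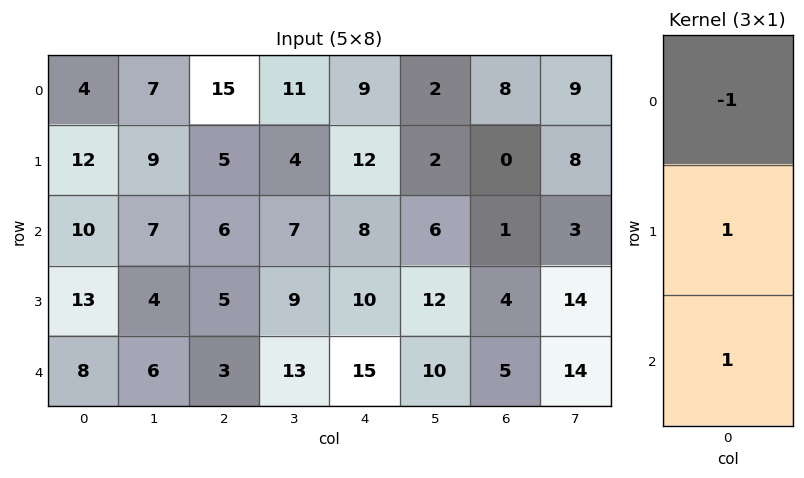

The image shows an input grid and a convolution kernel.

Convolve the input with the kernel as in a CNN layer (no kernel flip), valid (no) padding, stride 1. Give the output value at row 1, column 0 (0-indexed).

11

The receptive field on the input at this output position is [12 / 10 / 13]. Elementwise product with the kernel and sum: 12·-1 + 10·1 + 13·1.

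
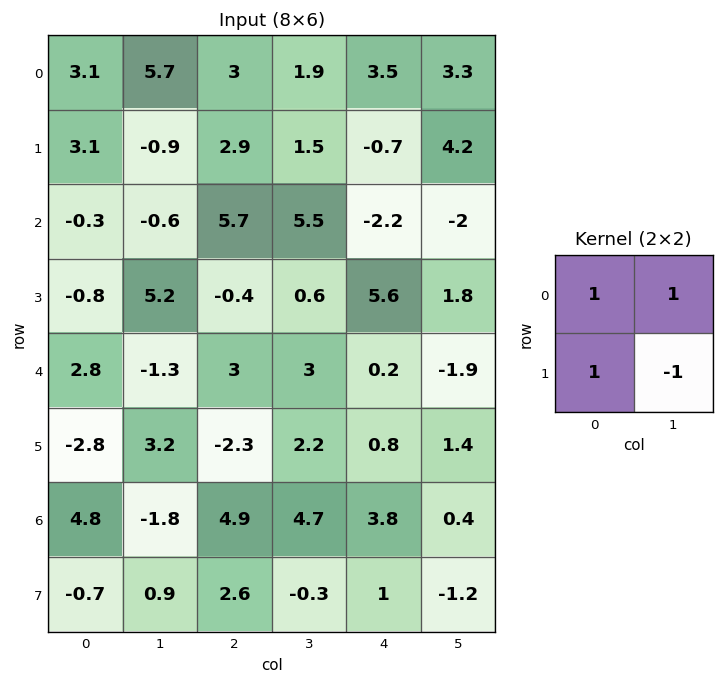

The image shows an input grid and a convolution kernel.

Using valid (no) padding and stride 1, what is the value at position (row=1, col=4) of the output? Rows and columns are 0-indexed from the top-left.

The receptive field on the input at this output position is [-0.7 4.2 / -2.2 -2]. Elementwise product with the kernel and sum: -0.7·1 + 4.2·1 + -2.2·1 + -2·-1.

3.3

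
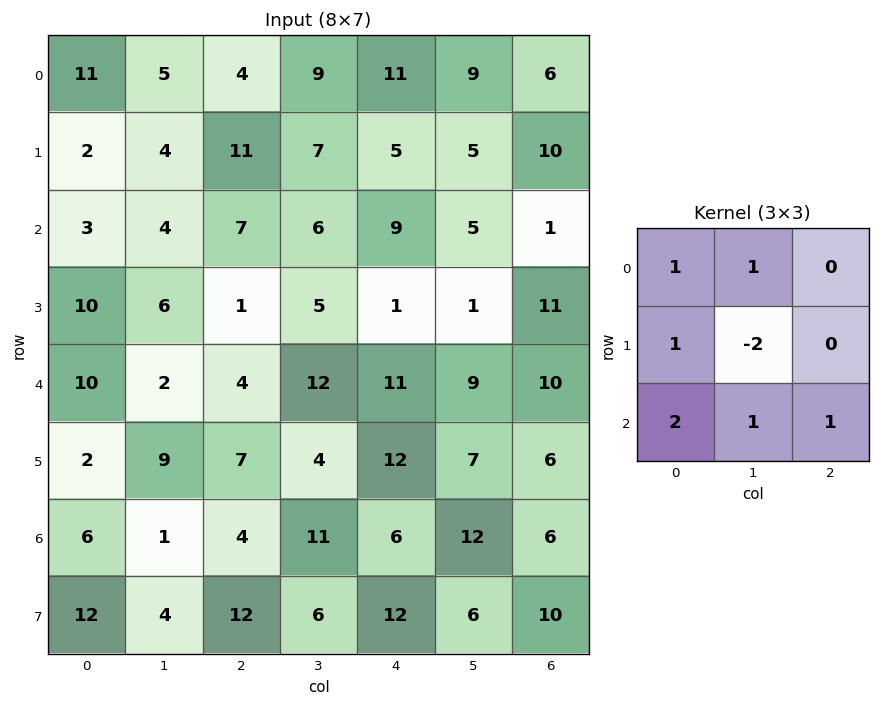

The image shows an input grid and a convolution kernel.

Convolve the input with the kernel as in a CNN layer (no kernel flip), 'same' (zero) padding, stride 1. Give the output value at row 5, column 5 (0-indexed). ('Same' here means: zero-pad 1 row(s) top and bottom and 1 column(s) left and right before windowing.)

48

The receptive field on the zero-padded input at this output position is [11 9 10 / 12 7 6 / 6 12 6]. Elementwise product with the kernel and sum: 11·1 + 9·1 + 12·1 + 7·-2 + 6·2 + 12·1 + 6·1.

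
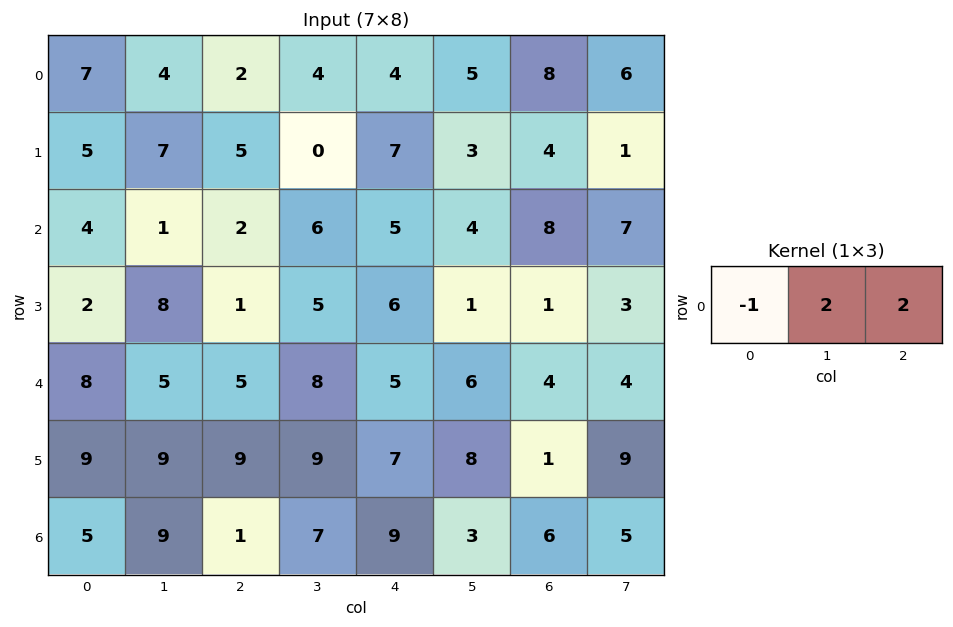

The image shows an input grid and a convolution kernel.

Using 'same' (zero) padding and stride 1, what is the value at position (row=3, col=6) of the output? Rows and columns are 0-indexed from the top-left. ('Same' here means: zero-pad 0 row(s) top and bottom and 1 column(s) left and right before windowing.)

The receptive field on the zero-padded input at this output position is [1 1 3]. Elementwise product with the kernel and sum: 1·-1 + 1·2 + 3·2.

7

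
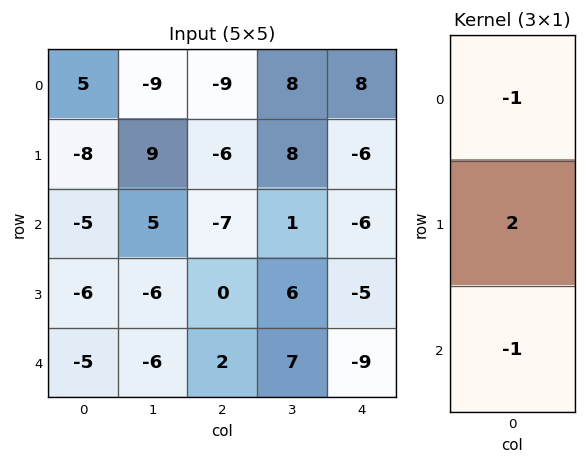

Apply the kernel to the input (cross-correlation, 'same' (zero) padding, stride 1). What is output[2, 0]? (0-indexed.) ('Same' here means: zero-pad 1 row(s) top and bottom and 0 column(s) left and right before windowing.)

The receptive field on the zero-padded input at this output position is [-8 / -5 / -6]. Elementwise product with the kernel and sum: -8·-1 + -5·2 + -6·-1.

4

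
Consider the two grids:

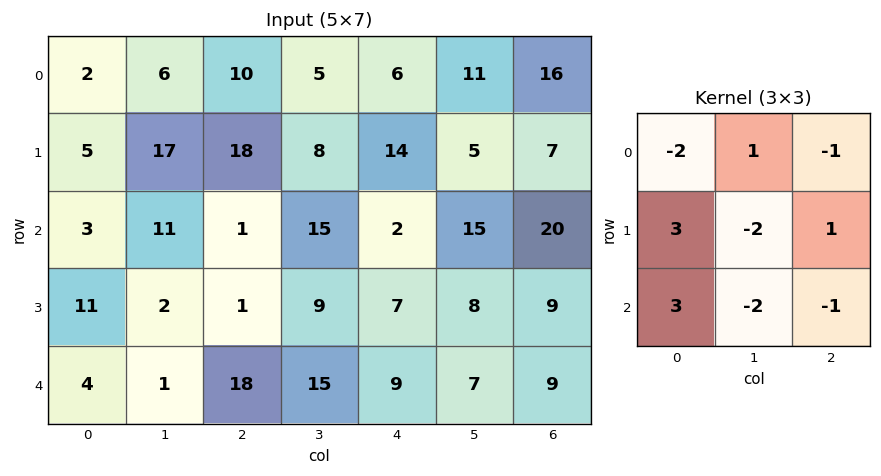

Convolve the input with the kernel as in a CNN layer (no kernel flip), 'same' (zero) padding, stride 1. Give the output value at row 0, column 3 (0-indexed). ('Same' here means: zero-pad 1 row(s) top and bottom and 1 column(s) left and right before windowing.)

The receptive field on the zero-padded input at this output position is [0 0 0 / 10 5 6 / 18 8 14]. Elementwise product with the kernel and sum: 0·-2 + 0·1 + 0·-1 + 10·3 + 5·-2 + 6·1 + 18·3 + 8·-2 + 14·-1.

50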